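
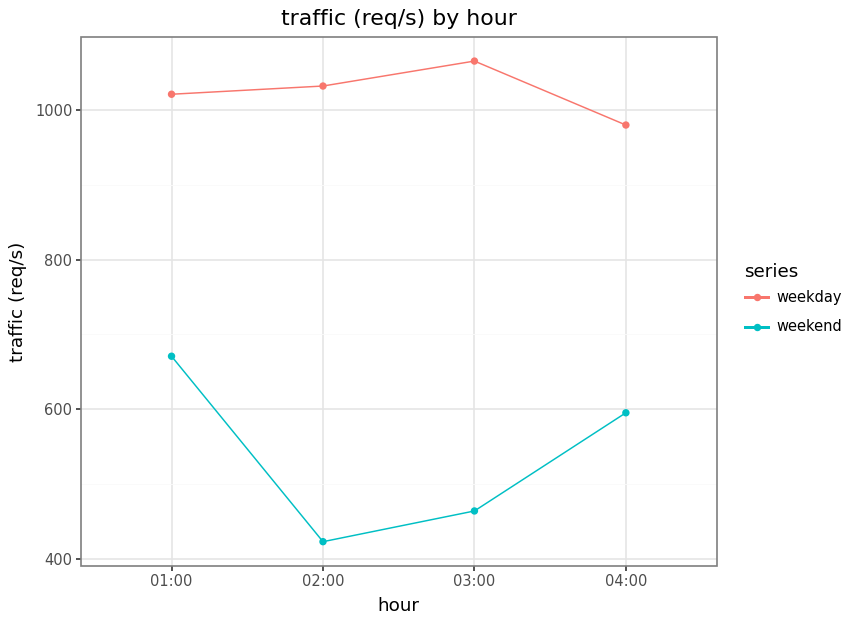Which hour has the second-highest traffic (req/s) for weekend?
04:00

Top 3 for weekend: 01:00 ≈ 700, 04:00 ≈ 600, 03:00 ≈ 500.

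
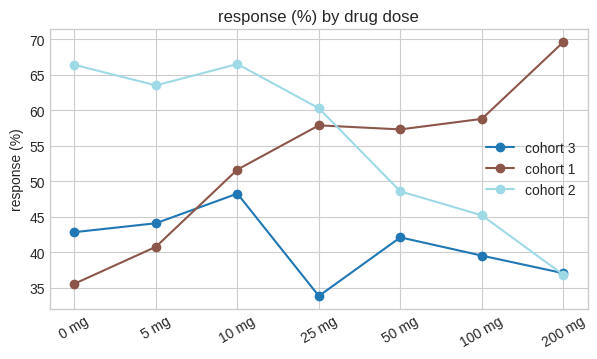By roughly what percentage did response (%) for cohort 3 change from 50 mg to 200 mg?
≈ -12.5%

50 mg ≈ 40, 200 mg ≈ 35; (35 − 40) / 40 ≈ -12.5%.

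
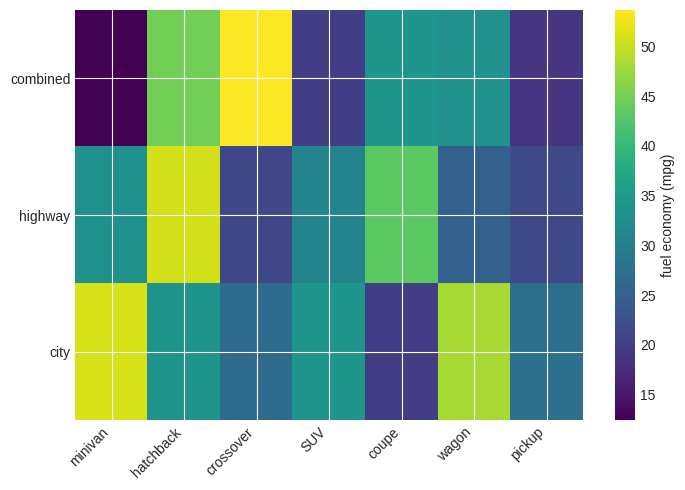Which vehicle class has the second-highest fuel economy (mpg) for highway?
Top 3 for highway: hatchback ≈ 50, coupe ≈ 45, minivan ≈ 35.

coupe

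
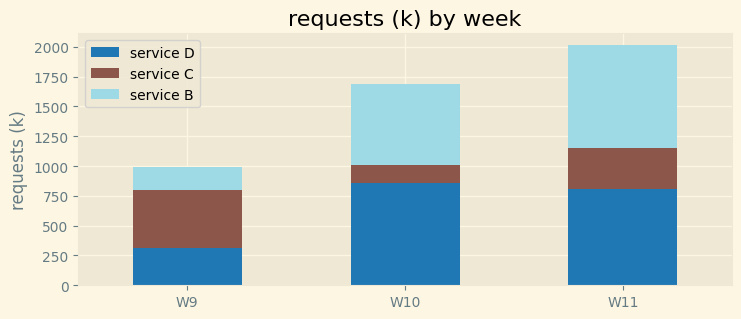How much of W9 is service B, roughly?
≈ 200

service B top ≈ 1000, bottom ≈ 800; segment ≈ 200.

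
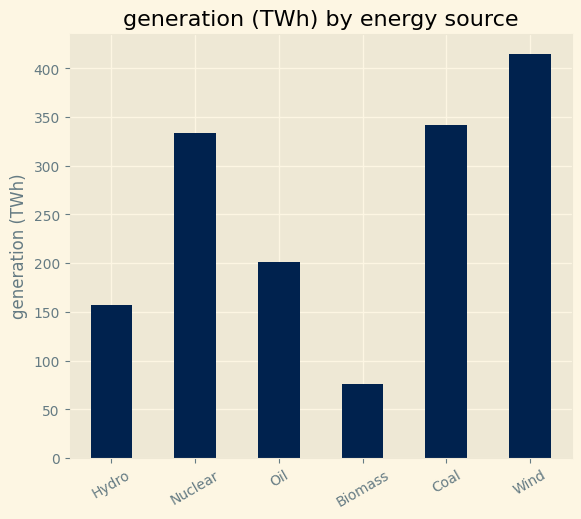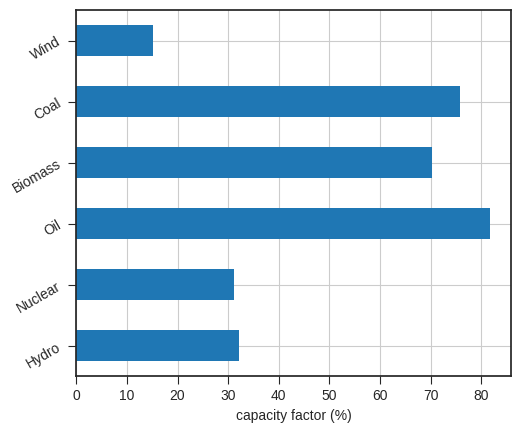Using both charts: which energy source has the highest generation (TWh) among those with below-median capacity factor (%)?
Chart 2 median capacity factor (%) ≈ 50; below-median energy sources: Hydro, Nuclear, Wind. Among those, Wind has the highest generation (TWh) (≈ 400).

Wind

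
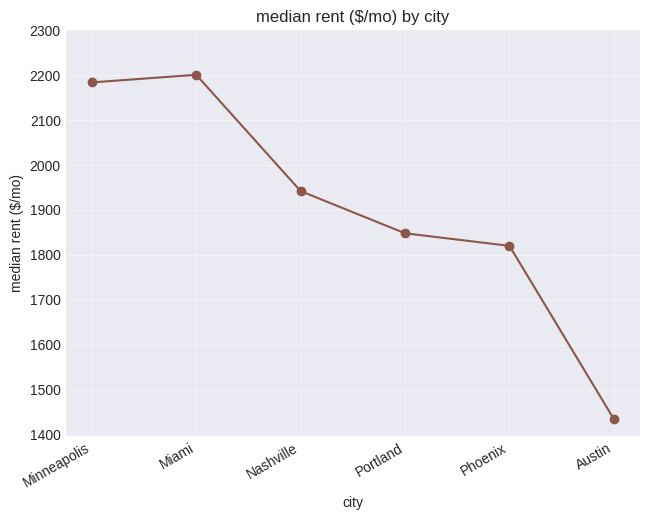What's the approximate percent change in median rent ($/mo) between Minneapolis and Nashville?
Minneapolis ≈ 2200, Nashville ≈ 1900; (1900 − 2200) / 2200 ≈ -13.6%.

≈ -13.6%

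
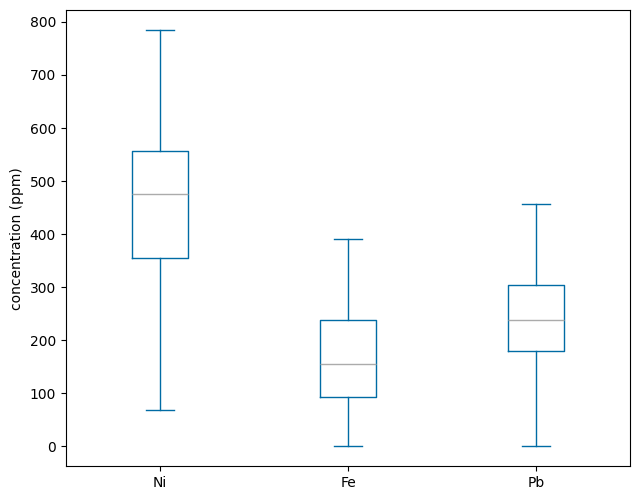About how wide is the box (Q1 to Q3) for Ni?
Q3 ≈ 550, Q1 ≈ 350; IQR ≈ 200.

≈ 200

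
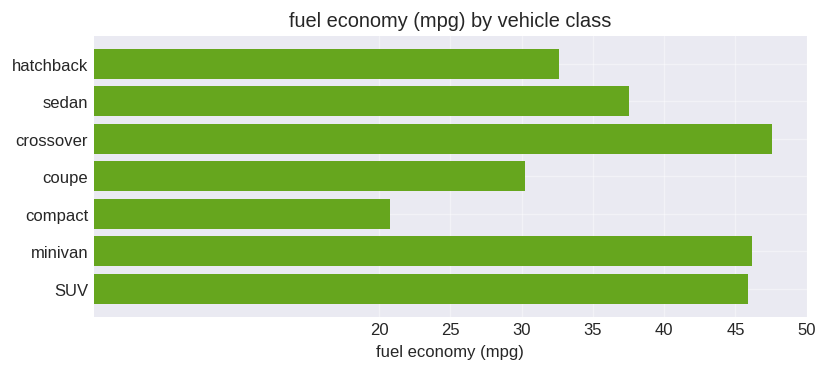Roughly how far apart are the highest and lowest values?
≈ 30

Max crossover ≈ 50, min compact ≈ 20; range ≈ 30.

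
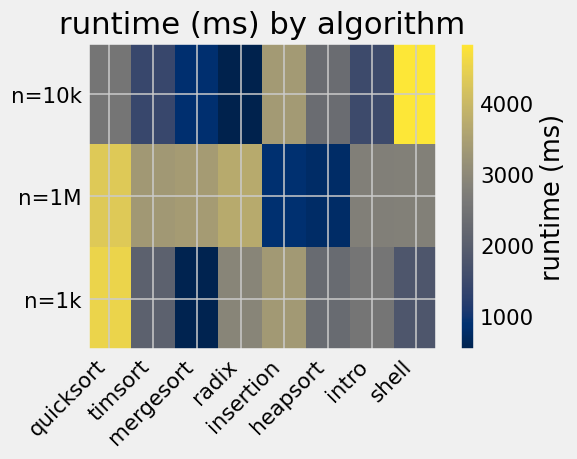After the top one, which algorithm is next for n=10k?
insertion

Top 3 for n=10k: shell ≈ 5000, insertion ≈ 3500, quicksort ≈ 2500.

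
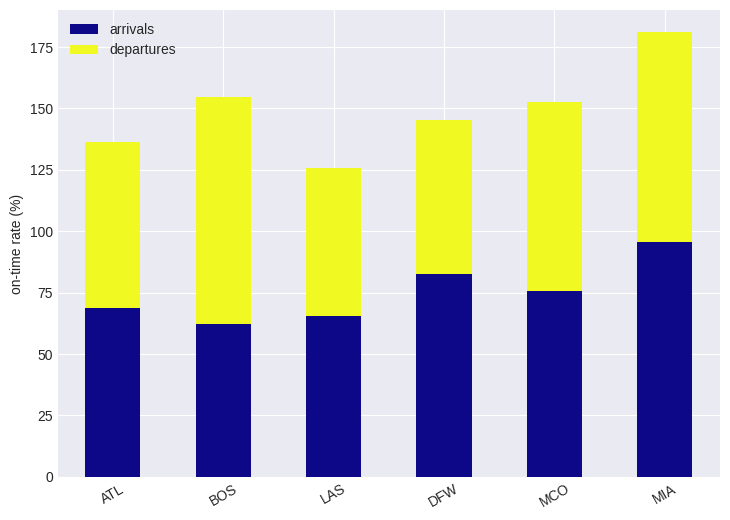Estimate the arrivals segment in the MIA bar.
≈ 100

arrivals top ≈ 100, bottom ≈ 0; segment ≈ 100.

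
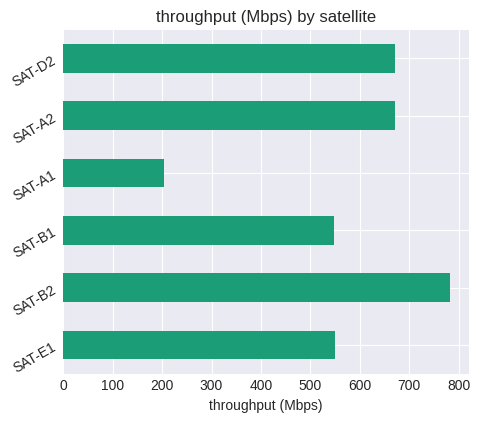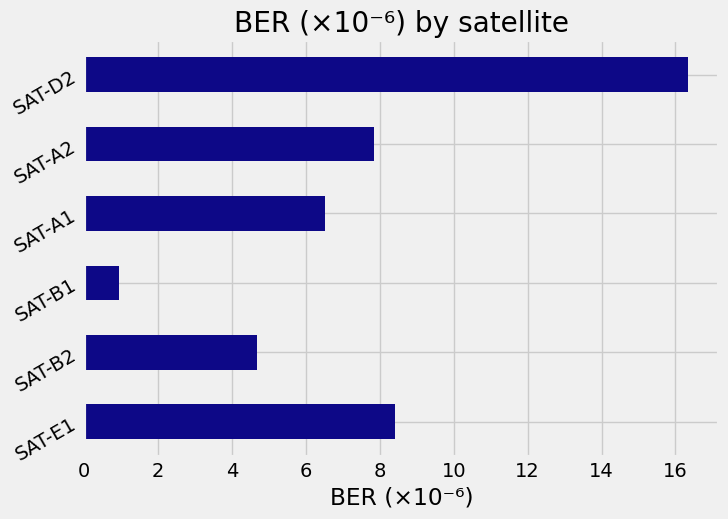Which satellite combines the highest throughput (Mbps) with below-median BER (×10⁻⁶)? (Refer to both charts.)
Chart 2 median BER (×10⁻⁶) ≈ 8; below-median satellites: SAT-B2, SAT-B1, SAT-A1. Among those, SAT-B2 has the highest throughput (Mbps) (≈ 800).

SAT-B2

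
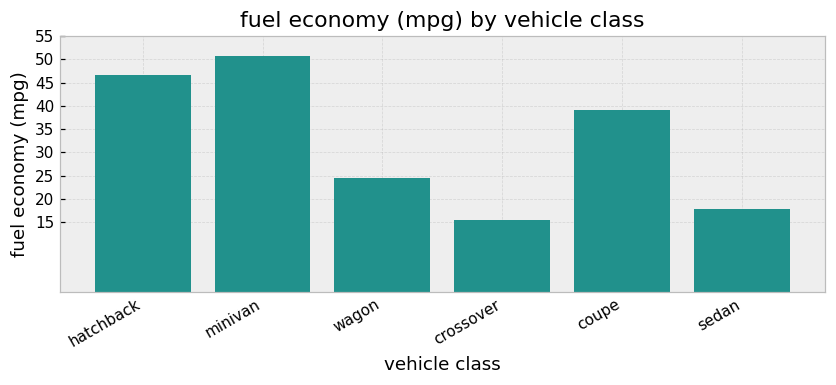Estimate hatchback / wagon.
≈ 1.8×

hatchback ≈ 45, wagon ≈ 25; 45/25 ≈ 1.8.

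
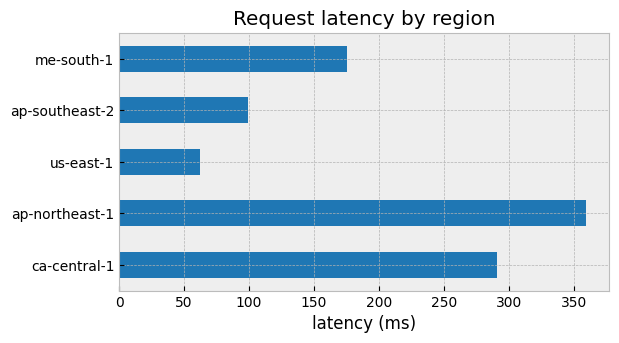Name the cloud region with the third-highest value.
Top 4: ap-northeast-1 ≈ 350, ca-central-1 ≈ 300, me-south-1 ≈ 200, ap-southeast-2 ≈ 100.

me-south-1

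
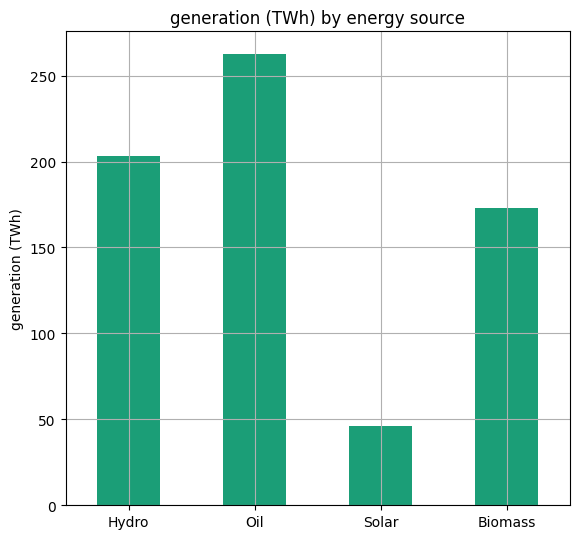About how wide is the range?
Max Oil ≈ 275, min Solar ≈ 50; range ≈ 225.

≈ 225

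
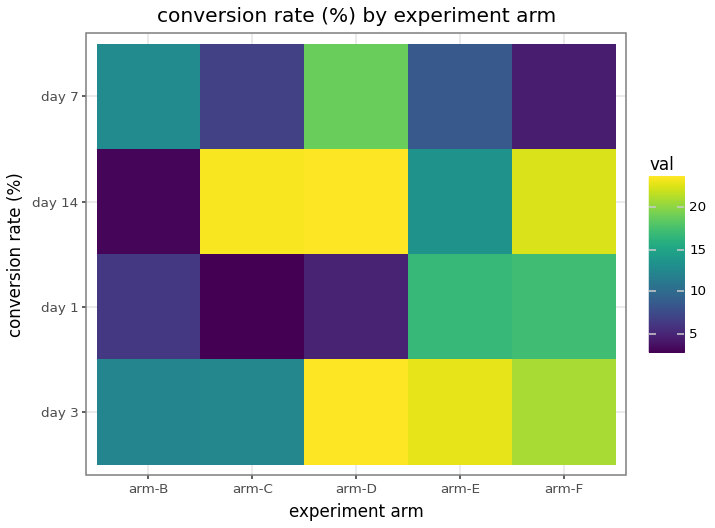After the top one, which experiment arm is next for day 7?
Top 3 for day 7: arm-D ≈ 18, arm-B ≈ 12, arm-E ≈ 8.

arm-B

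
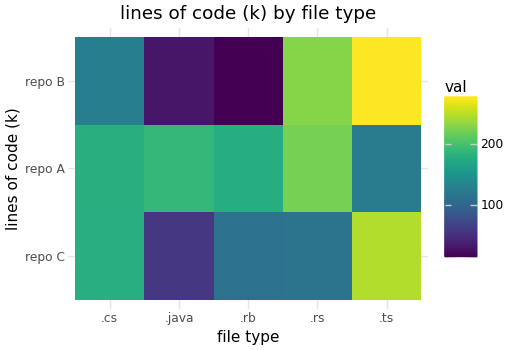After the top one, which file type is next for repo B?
.rs

Top 3 for repo B: .ts ≈ 275, .rs ≈ 225, .cs ≈ 125.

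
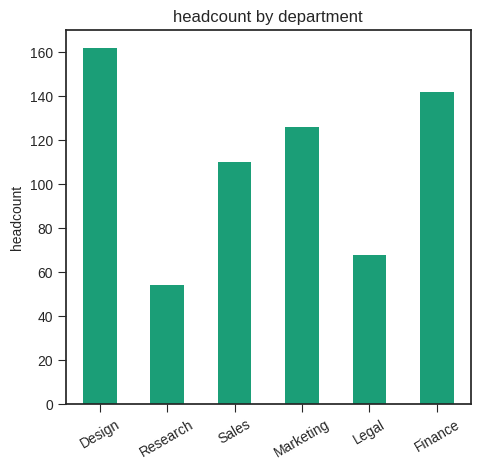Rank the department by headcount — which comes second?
Finance

Top 3: Design ≈ 160, Finance ≈ 140, Marketing ≈ 120.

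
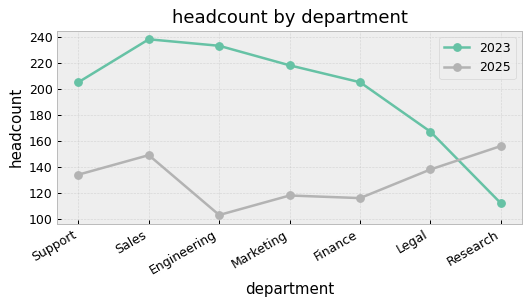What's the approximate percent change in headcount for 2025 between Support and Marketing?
≈ -14.3%

Support ≈ 140, Marketing ≈ 120; (120 − 140) / 140 ≈ -14.3%.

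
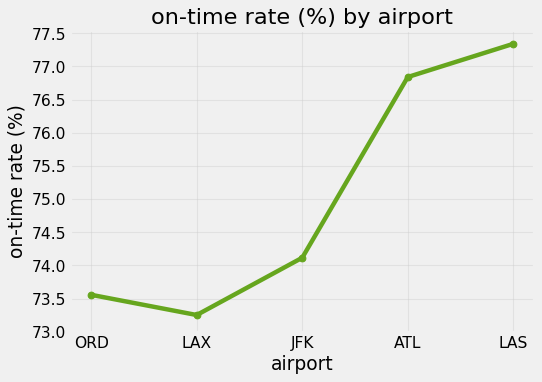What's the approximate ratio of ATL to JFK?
ATL ≈ 77.0, JFK ≈ 74.0; 77.0/74.0 ≈ 1.04.

≈ 1.04×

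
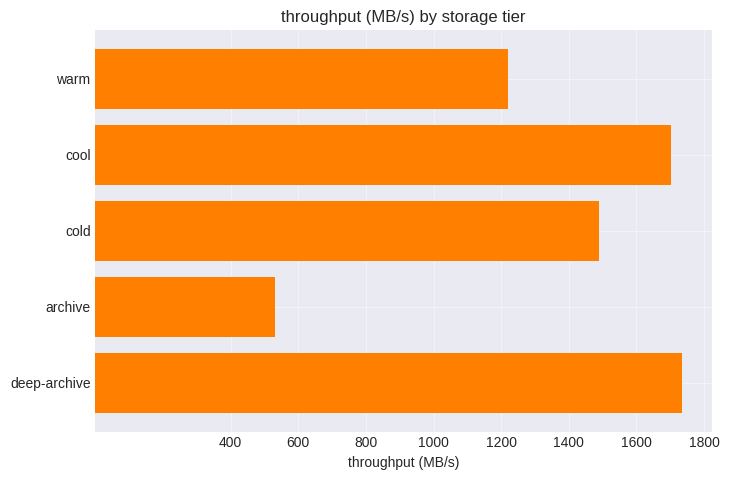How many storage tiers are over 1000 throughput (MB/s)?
4

Above 1000: warm, cool, cold, deep-archive.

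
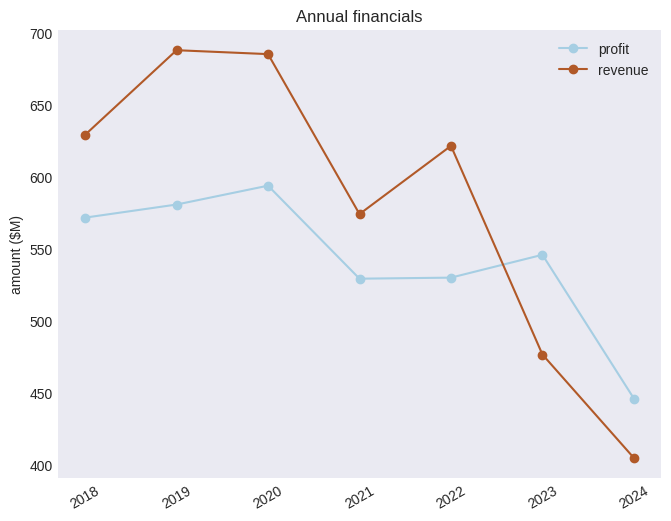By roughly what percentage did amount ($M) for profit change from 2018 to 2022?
2018 ≈ 575, 2022 ≈ 525; (525 − 575) / 575 ≈ -8.7%.

≈ -8.7%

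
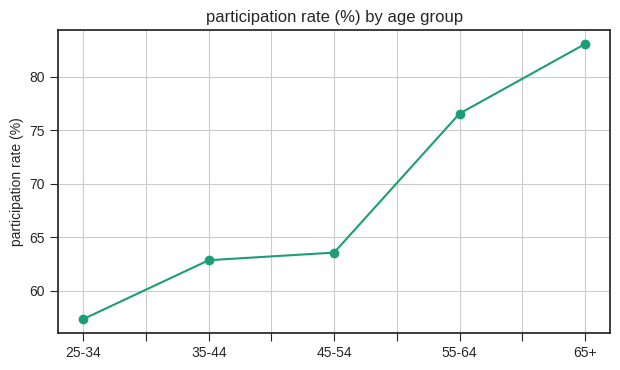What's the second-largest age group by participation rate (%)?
55-64

Top 3: 65+ ≈ 85, 55-64 ≈ 75, 45-54 ≈ 65.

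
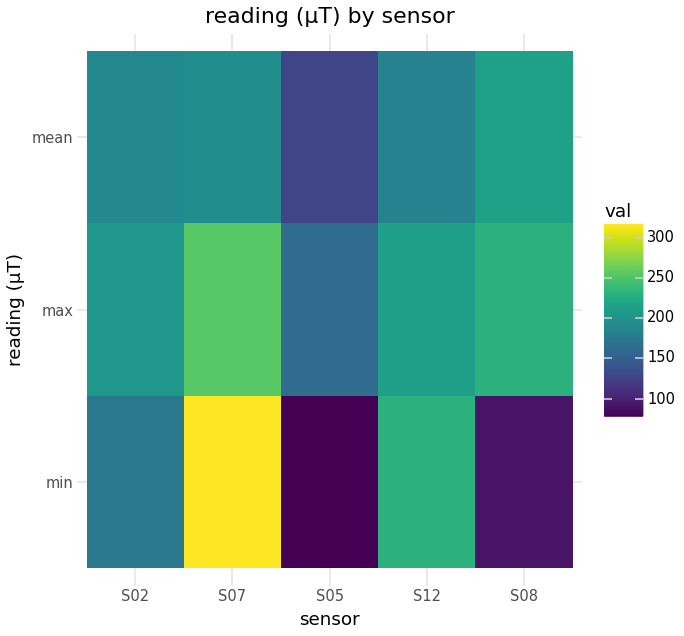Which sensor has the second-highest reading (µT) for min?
Top 3 for min: S07 ≈ 320, S12 ≈ 240, S02 ≈ 180.

S12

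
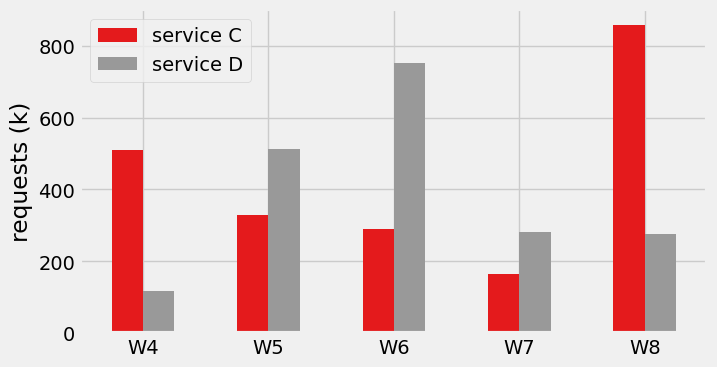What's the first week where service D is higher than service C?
W4: service D ≈ 100 vs service C ≈ 500 (not yet); W5: service D ≈ 500 vs service C ≈ 300 (first crossover).

W5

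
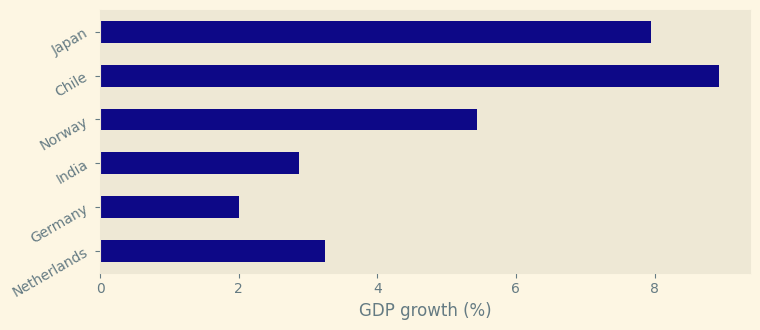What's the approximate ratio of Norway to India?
≈ 1.67×

Norway ≈ 5, India ≈ 3; 5/3 ≈ 1.67.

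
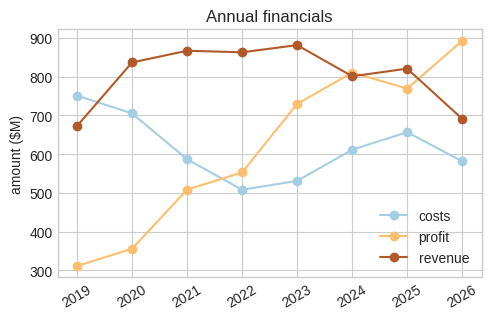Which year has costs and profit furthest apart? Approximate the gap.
2019, ≈ 450 $M

2019: costs ≈ 750, profit ≈ 300 → gap ≈ 450. Next-largest (2020) is only ≈ 350.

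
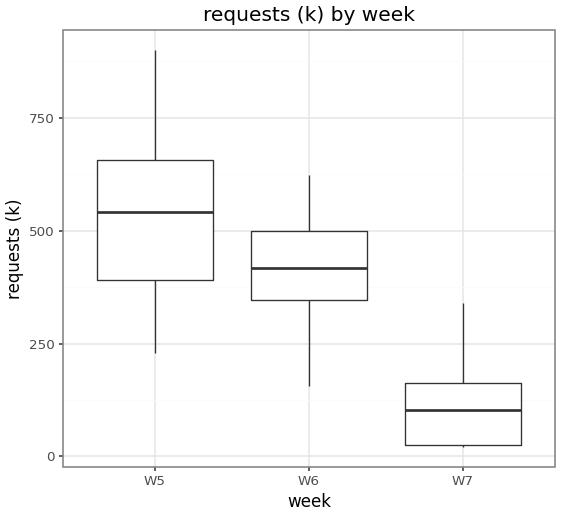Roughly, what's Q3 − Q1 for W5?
≈ 250

Q3 ≈ 650, Q1 ≈ 400; IQR ≈ 250.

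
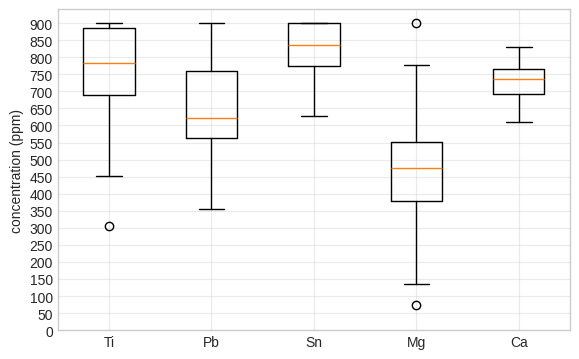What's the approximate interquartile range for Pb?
≈ 200

Q3 ≈ 750, Q1 ≈ 550; IQR ≈ 200.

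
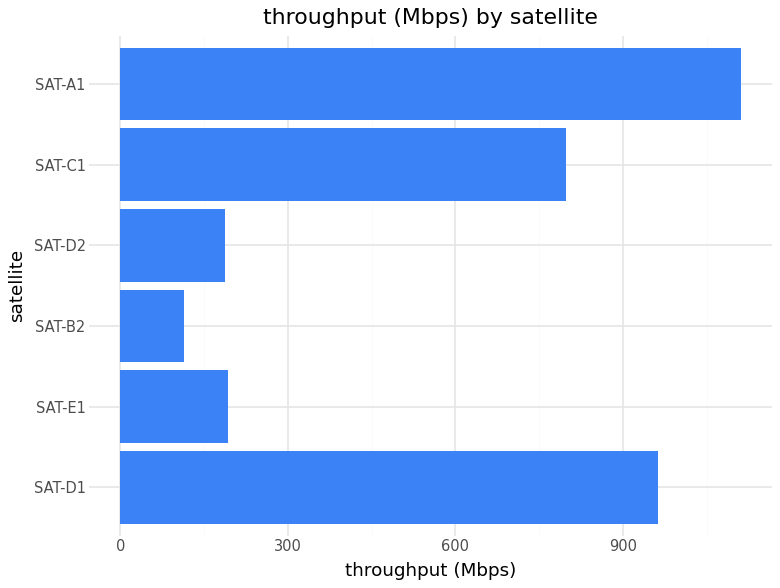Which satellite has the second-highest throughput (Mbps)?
SAT-D1

Top 3: SAT-A1 ≈ 1100, SAT-D1 ≈ 1000, SAT-C1 ≈ 800.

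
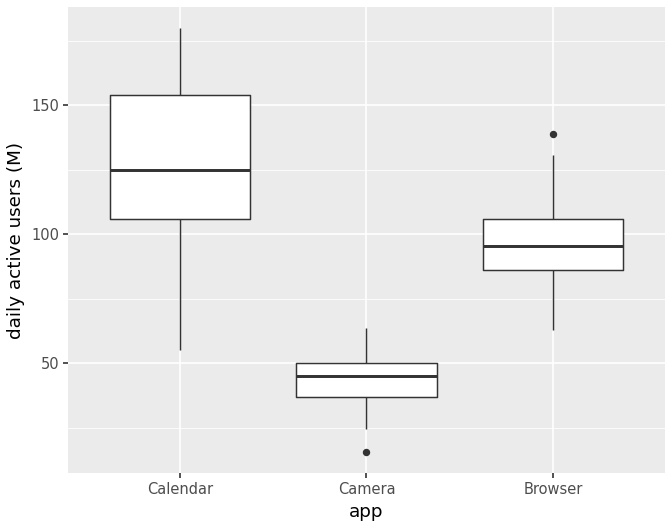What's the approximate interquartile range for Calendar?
≈ 40

Q3 ≈ 150, Q1 ≈ 110; IQR ≈ 40.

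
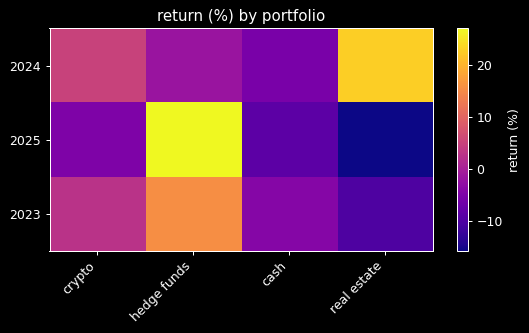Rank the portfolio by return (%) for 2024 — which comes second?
Top 3 for 2024: real estate ≈ 25, crypto ≈ 5, hedge funds ≈ 0.

crypto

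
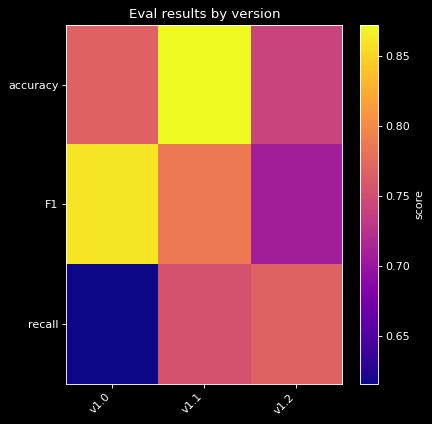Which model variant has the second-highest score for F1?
v1.1

Top 3 for F1: v1.0 ≈ 0.85, v1.1 ≈ 0.80, v1.2 ≈ 0.70.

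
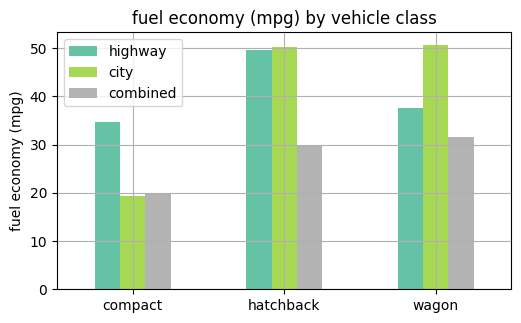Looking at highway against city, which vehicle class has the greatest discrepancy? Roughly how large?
compact, ≈ 15 mpg

compact: highway ≈ 35, city ≈ 20 → gap ≈ 15. Next-largest (wagon) is only ≈ 10.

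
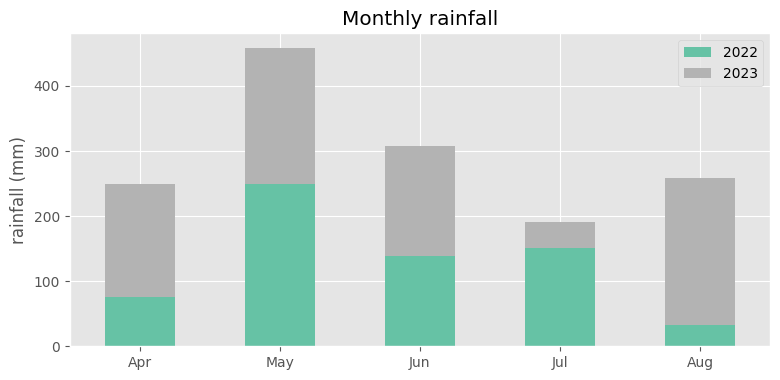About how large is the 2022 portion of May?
2022 top ≈ 250, bottom ≈ 0; segment ≈ 250.

≈ 250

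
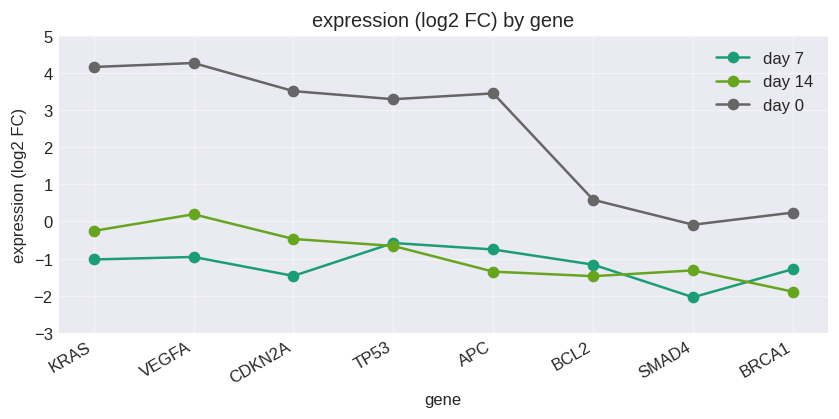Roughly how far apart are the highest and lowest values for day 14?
Max VEGFA ≈ 0, min BRCA1 ≈ -2; range ≈ 2.

≈ 2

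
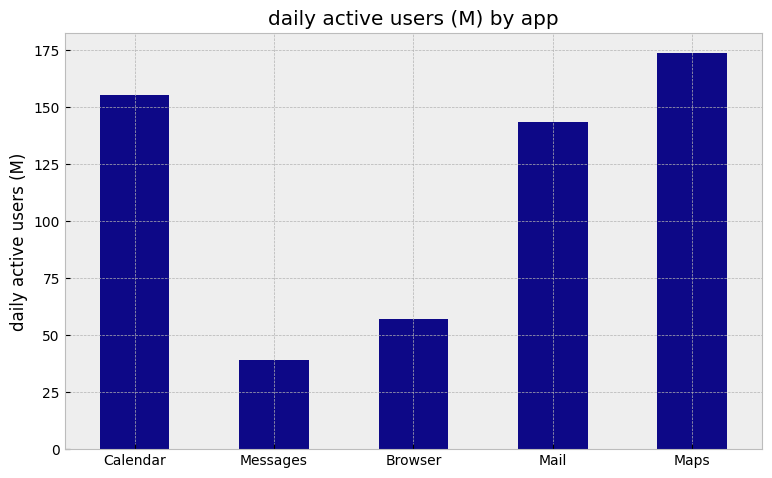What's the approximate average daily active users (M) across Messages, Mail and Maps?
(40 + 140 + 180) / 3 ≈ 120.

≈ 120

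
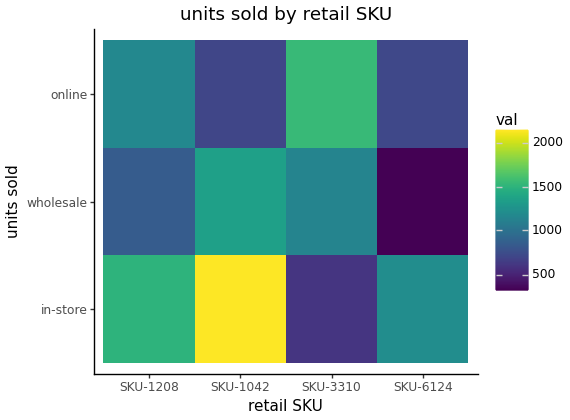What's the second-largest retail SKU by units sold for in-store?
SKU-1208

Top 3 for in-store: SKU-1042 ≈ 2200, SKU-1208 ≈ 1400, SKU-6124 ≈ 1200.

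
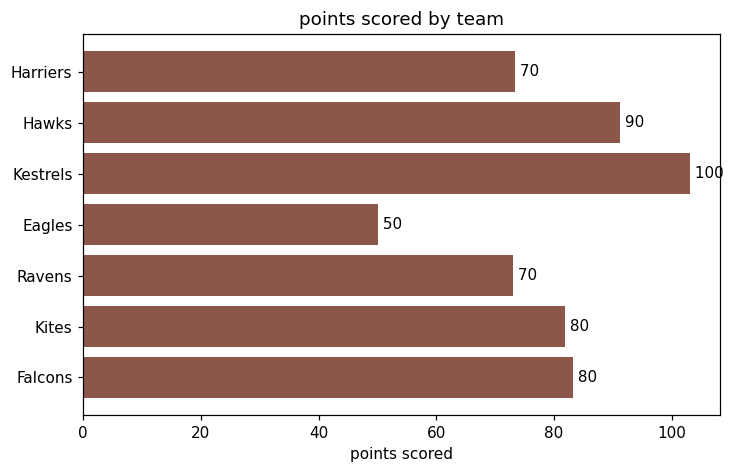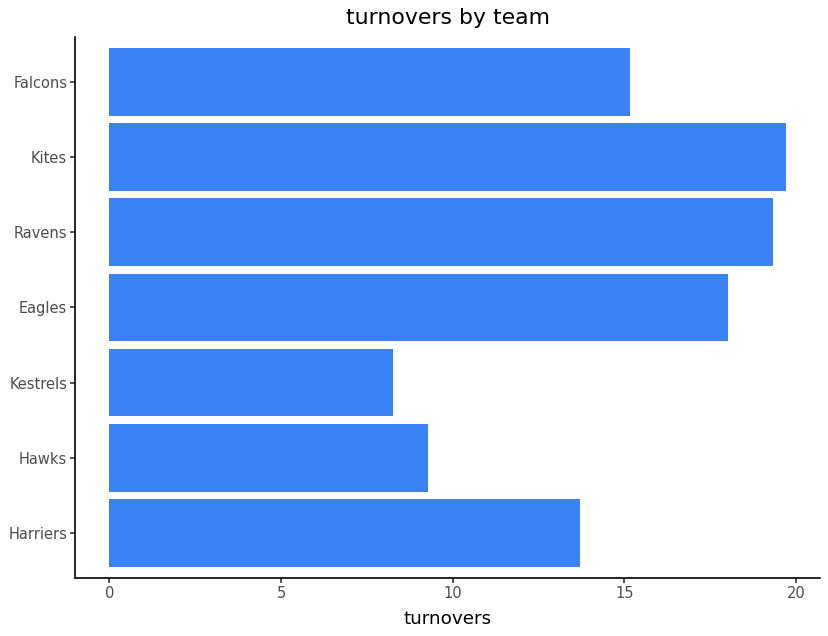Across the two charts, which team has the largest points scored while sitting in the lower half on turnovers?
Kestrels

Chart 2 median turnovers ≈ 16; below-median teams: Harriers, Hawks, Kestrels. Among those, Kestrels has the highest points scored (≈ 100).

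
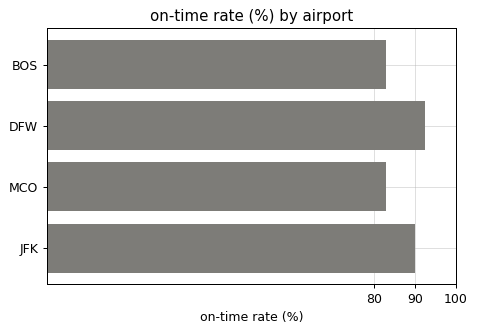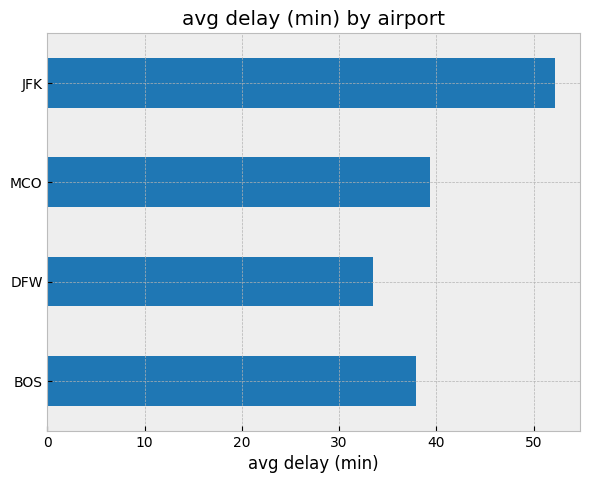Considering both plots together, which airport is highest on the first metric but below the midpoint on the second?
Chart 2 median avg delay (min) ≈ 40; below-median airports: BOS, DFW. Among those, DFW has the highest on-time rate (%) (≈ 90).

DFW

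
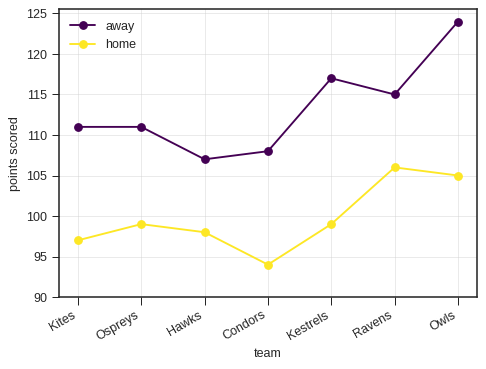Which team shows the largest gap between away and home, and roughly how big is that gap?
Owls, ≈ 20

Owls: away ≈ 125, home ≈ 105 → gap ≈ 20. Next-largest (Kestrels) is only ≈ 15.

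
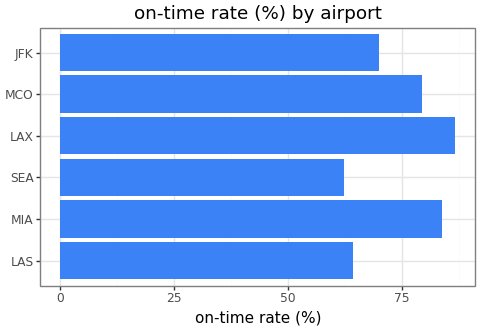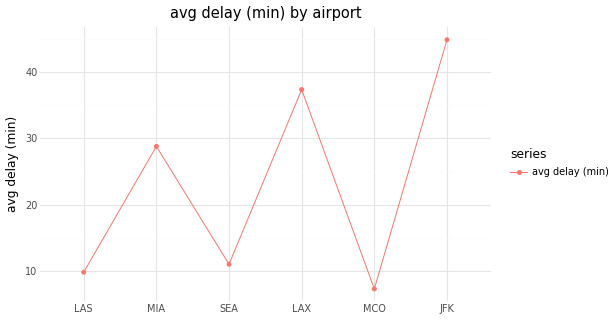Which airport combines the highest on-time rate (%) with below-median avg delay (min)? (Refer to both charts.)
MCO

Chart 2 median avg delay (min) ≈ 20; below-median airports: LAS, SEA, MCO. Among those, MCO has the highest on-time rate (%) (≈ 80).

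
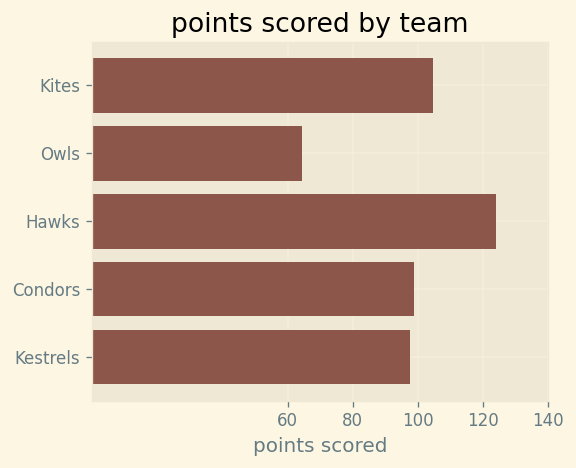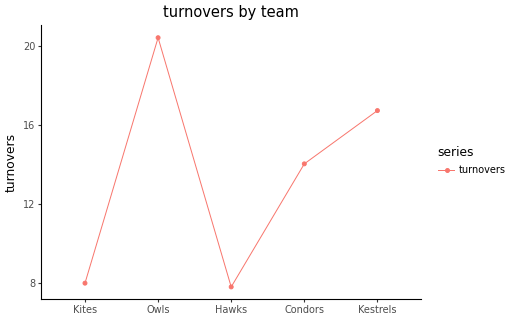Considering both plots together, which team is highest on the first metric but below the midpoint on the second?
Hawks

Chart 2 median turnovers ≈ 14; below-median teams: Kites, Hawks. Among those, Hawks has the highest points scored (≈ 120).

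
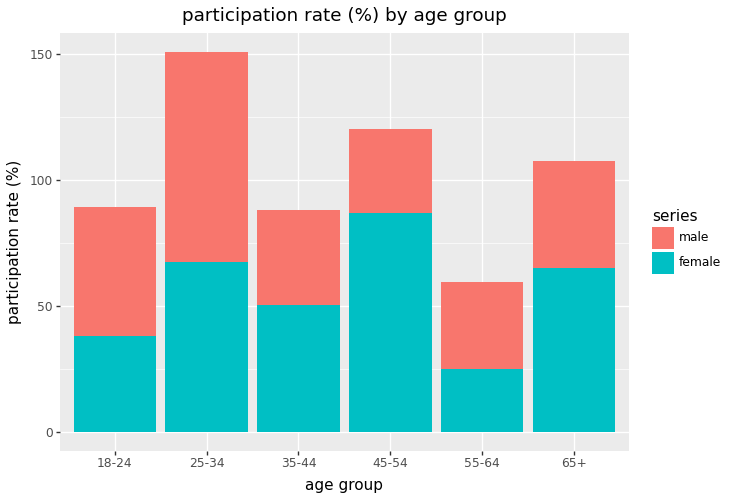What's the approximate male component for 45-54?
≈ 40

male top ≈ 120, bottom ≈ 80; segment ≈ 40.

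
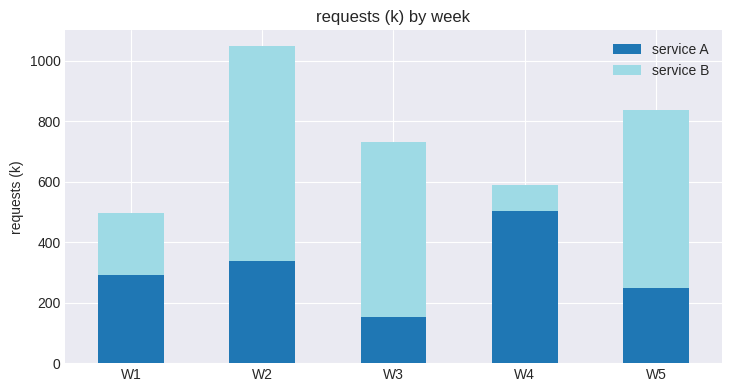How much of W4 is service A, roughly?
service A top ≈ 500, bottom ≈ 0; segment ≈ 500.

≈ 500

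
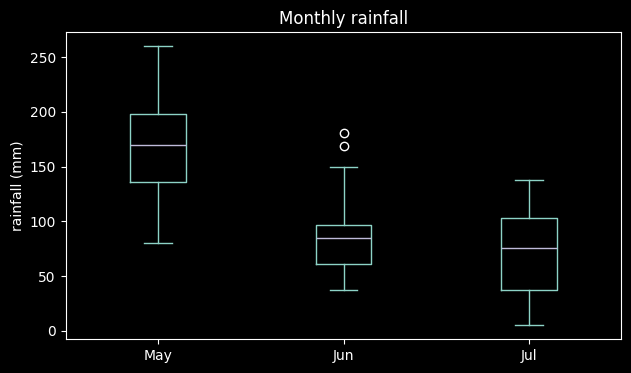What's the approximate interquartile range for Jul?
Q3 ≈ 100, Q1 ≈ 40; IQR ≈ 60.

≈ 60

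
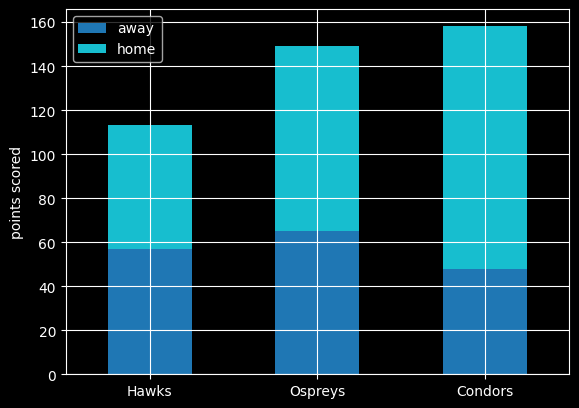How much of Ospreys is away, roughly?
≈ 60

away top ≈ 60, bottom ≈ 0; segment ≈ 60.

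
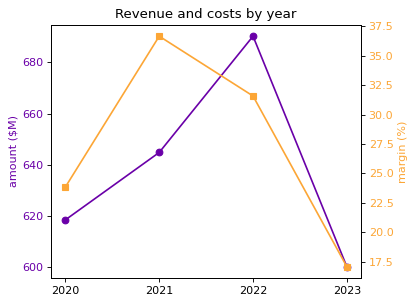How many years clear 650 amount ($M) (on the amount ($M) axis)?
Above 650: 2022.

1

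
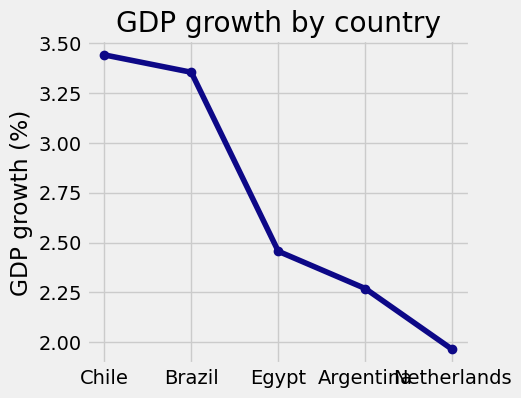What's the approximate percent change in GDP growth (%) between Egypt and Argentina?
≈ -8.3%

Egypt ≈ 2.4, Argentina ≈ 2.2; (2.2 − 2.4) / 2.4 ≈ -8.3%.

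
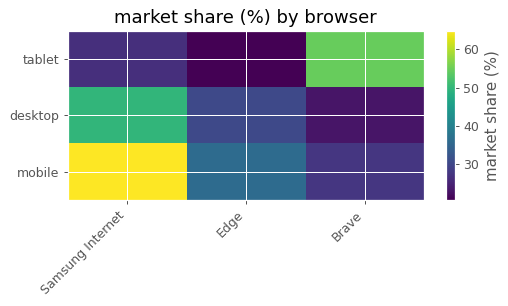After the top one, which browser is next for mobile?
Edge

Top 3 for mobile: Samsung Internet ≈ 65, Edge ≈ 35, Brave ≈ 30.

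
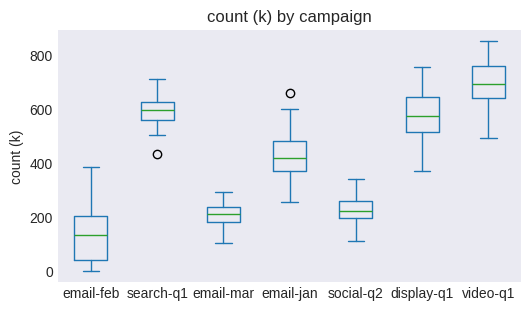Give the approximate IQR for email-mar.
Q3 ≈ 250, Q1 ≈ 200; IQR ≈ 50.

≈ 50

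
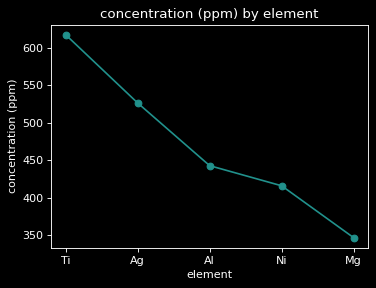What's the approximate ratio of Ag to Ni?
Ag ≈ 525, Ni ≈ 425; 525/425 ≈ 1.24.

≈ 1.24×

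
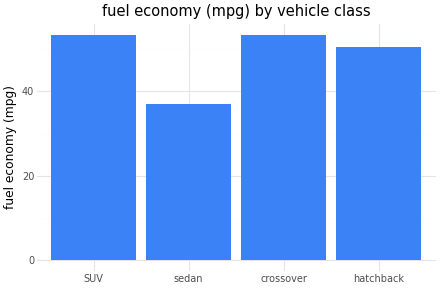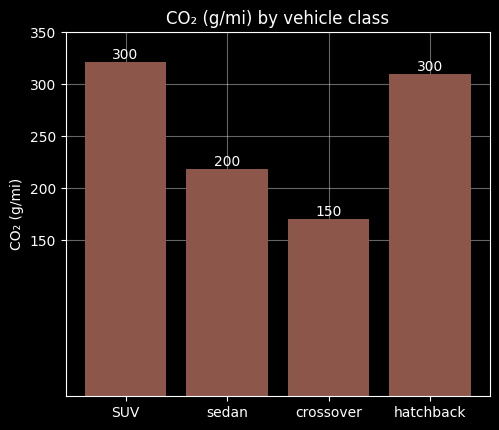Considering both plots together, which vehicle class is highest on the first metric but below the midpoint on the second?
Chart 2 median CO₂ (g/mi) ≈ 250; below-median vehicle classes: sedan, crossover. Among those, crossover has the highest fuel economy (mpg) (≈ 55).

crossover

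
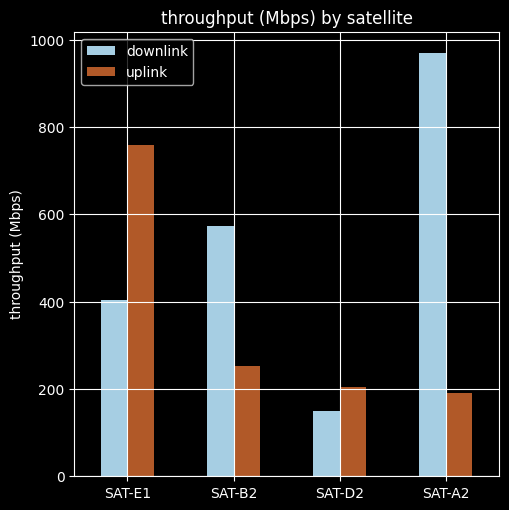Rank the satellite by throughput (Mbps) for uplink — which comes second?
Top 3 for uplink: SAT-E1 ≈ 800, SAT-B2 ≈ 300, SAT-D2 ≈ 200.

SAT-B2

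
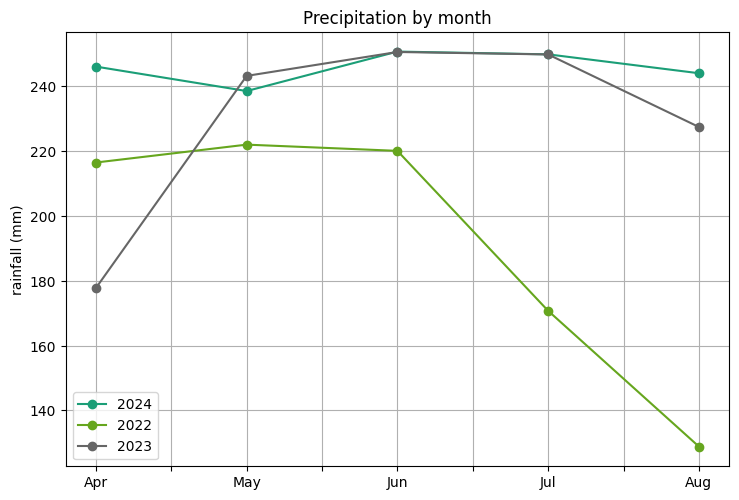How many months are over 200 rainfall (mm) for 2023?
Above 200: May, Jun, Jul, Aug.

4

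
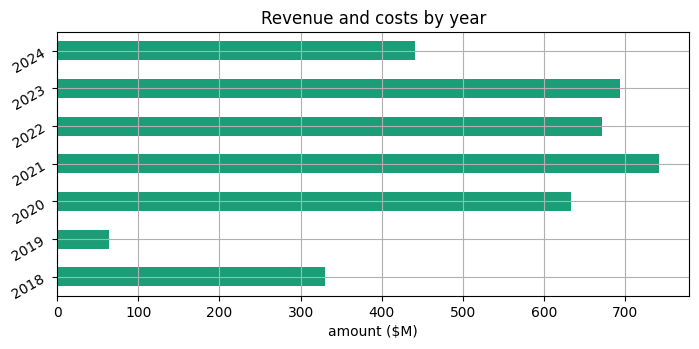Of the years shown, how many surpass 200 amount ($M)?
6

Above 200: 2018, 2020, 2021, 2022, 2023, 2024.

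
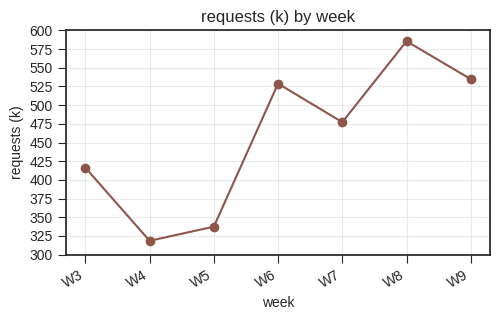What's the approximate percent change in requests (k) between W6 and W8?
W6 ≈ 525, W8 ≈ 575; (575 − 525) / 525 ≈ +9.5%.

≈ +9.5%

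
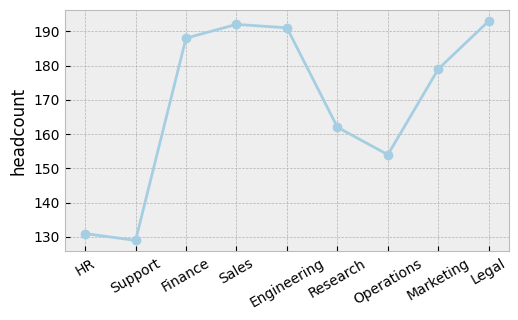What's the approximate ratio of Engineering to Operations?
Engineering ≈ 190, Operations ≈ 150; 190/150 ≈ 1.27.

≈ 1.27×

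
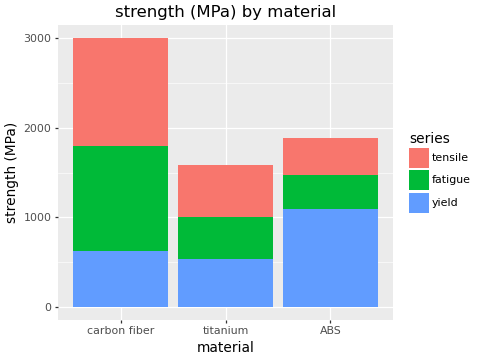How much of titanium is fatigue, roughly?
fatigue top ≈ 1000, bottom ≈ 500; segment ≈ 500.

≈ 500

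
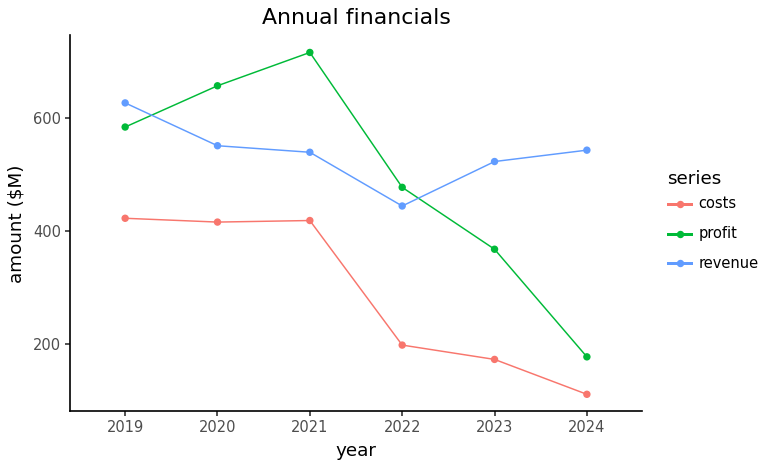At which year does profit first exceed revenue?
2020

2019: profit ≈ 600 vs revenue ≈ 600 (not yet); 2020: profit ≈ 700 vs revenue ≈ 600 (first crossover).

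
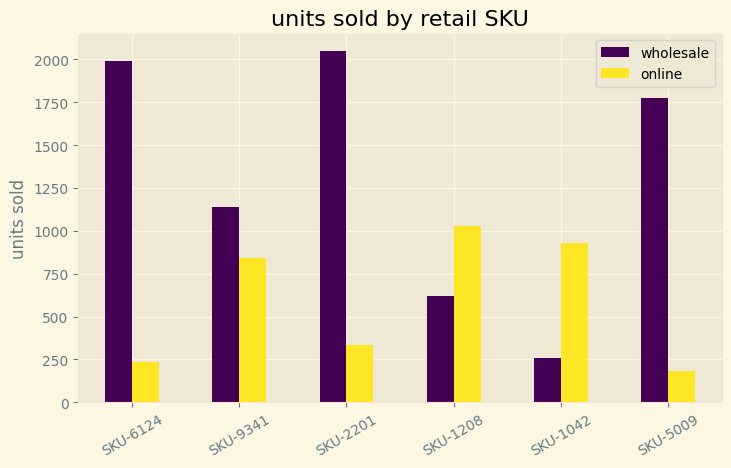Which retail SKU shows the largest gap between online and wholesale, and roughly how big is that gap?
SKU-6124, ≈ 1800

SKU-6124: online ≈ 200, wholesale ≈ 2000 → gap ≈ 1800. Next-largest (SKU-2201) is only ≈ 1600.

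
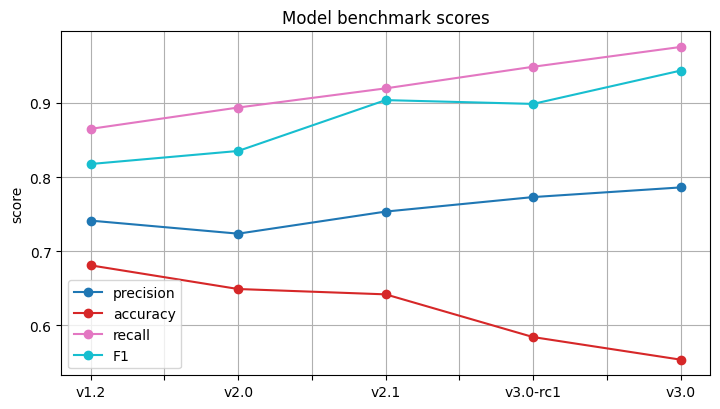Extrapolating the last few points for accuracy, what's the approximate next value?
≈ 0.5

Last three: 0.65, 0.60, 0.55 → slope ≈ -0.05/step → next ≈ 0.5.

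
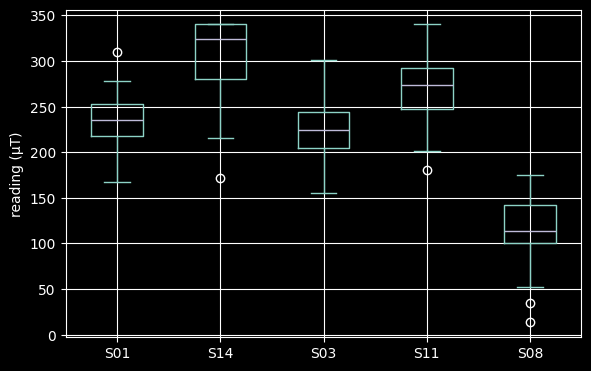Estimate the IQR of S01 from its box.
Q3 ≈ 260, Q1 ≈ 220; IQR ≈ 40.

≈ 40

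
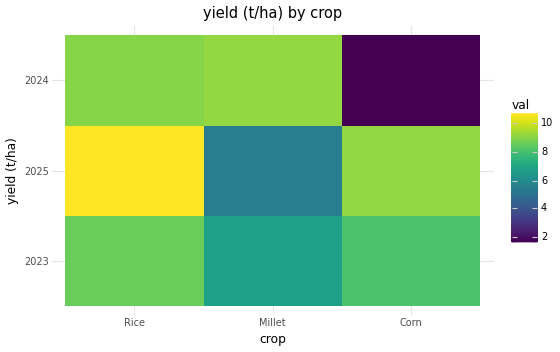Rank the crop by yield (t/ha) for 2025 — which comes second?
Corn

Top 3 for 2025: Rice ≈ 11, Corn ≈ 9, Millet ≈ 5.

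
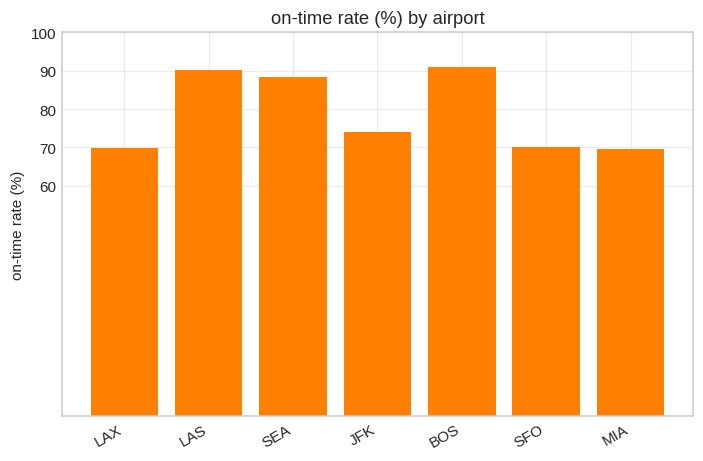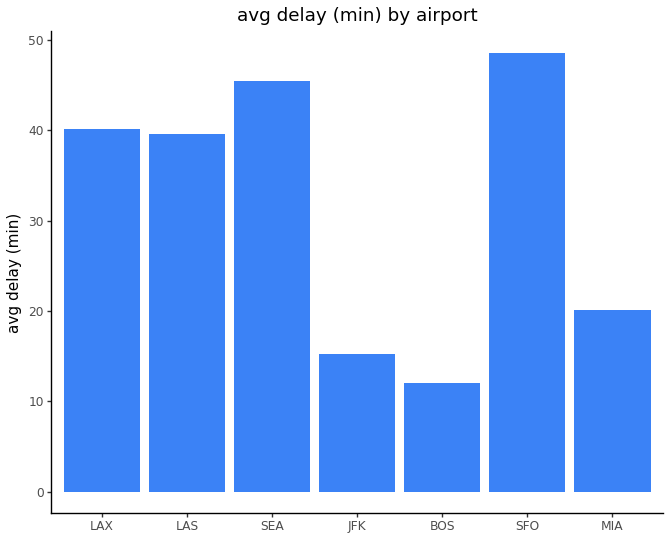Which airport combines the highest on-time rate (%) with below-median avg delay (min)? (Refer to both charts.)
Chart 2 median avg delay (min) ≈ 40; below-median airports: JFK, BOS, MIA. Among those, BOS has the highest on-time rate (%) (≈ 90).

BOS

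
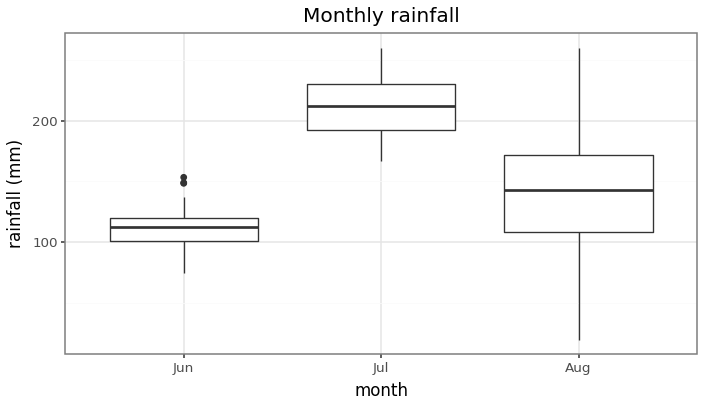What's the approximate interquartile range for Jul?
≈ 40

Q3 ≈ 230, Q1 ≈ 190; IQR ≈ 40.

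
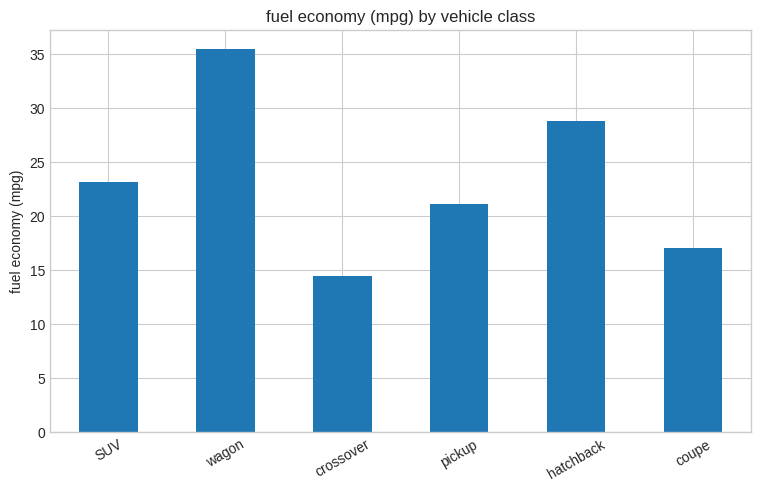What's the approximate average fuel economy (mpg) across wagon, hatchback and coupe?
≈ 27

(35 + 30 + 15) / 3 ≈ 27.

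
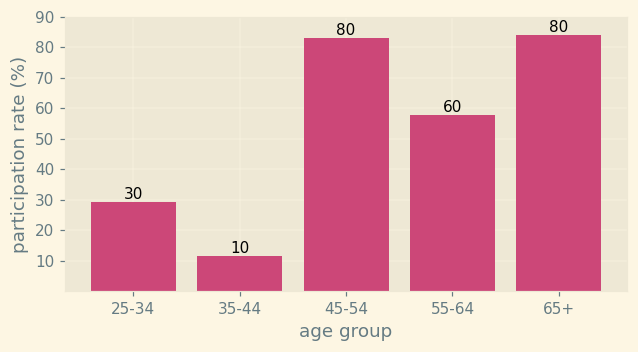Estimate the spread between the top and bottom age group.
≈ 70

Max 65+ ≈ 80, min 35-44 ≈ 10; range ≈ 70.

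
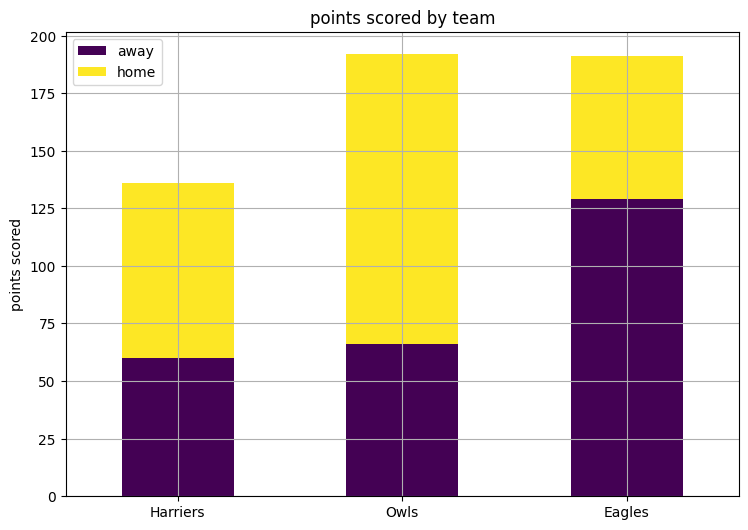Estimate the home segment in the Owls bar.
≈ 140

home top ≈ 200, bottom ≈ 60; segment ≈ 140.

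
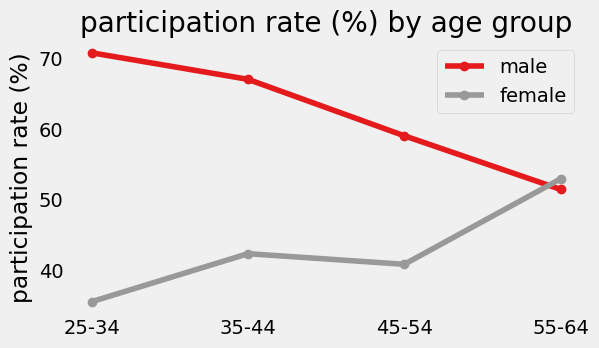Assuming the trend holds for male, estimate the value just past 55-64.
≈ 42.5

Last three: 65, 60, 50 → slope ≈ -7.5/step → next ≈ 42.5.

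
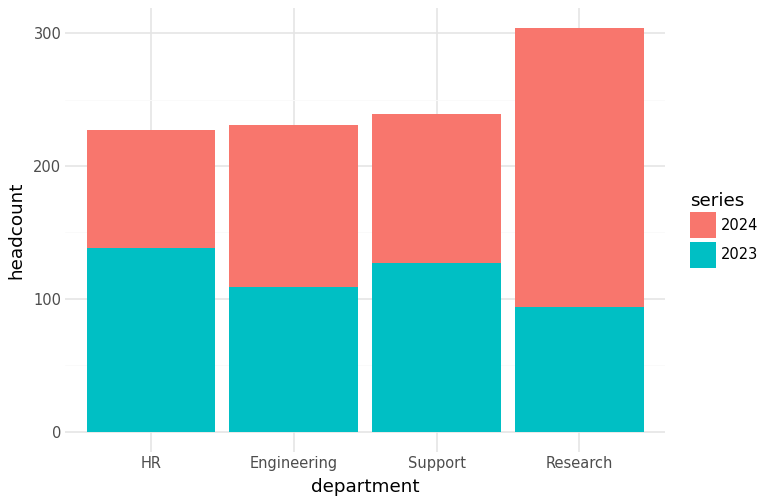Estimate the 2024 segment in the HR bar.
≈ 100

2024 top ≈ 250, bottom ≈ 150; segment ≈ 100.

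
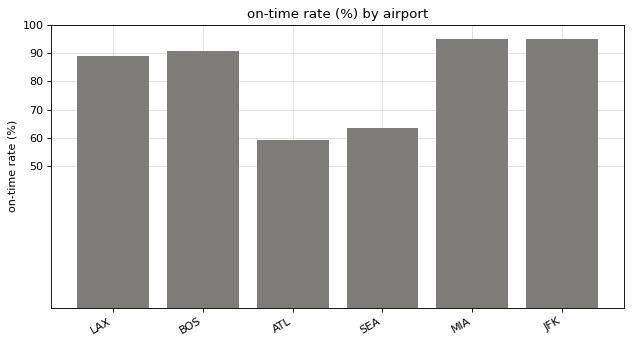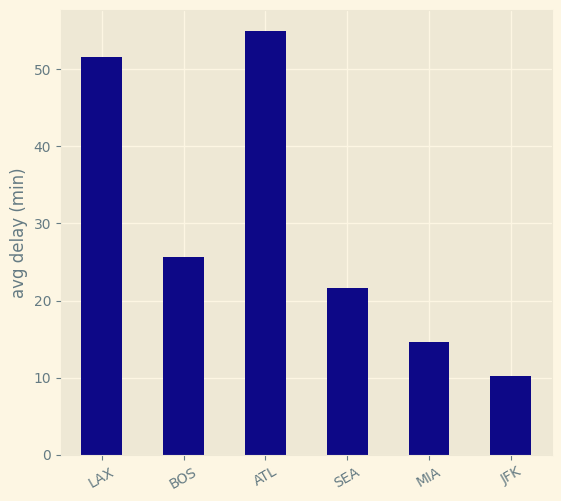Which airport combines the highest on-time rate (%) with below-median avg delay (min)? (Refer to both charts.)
JFK

Chart 2 median avg delay (min) ≈ 20; below-median airports: SEA, MIA, JFK. Among those, JFK has the highest on-time rate (%) (≈ 100).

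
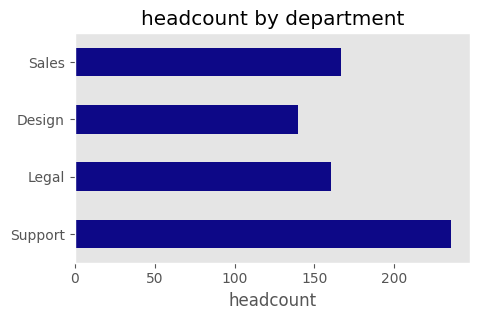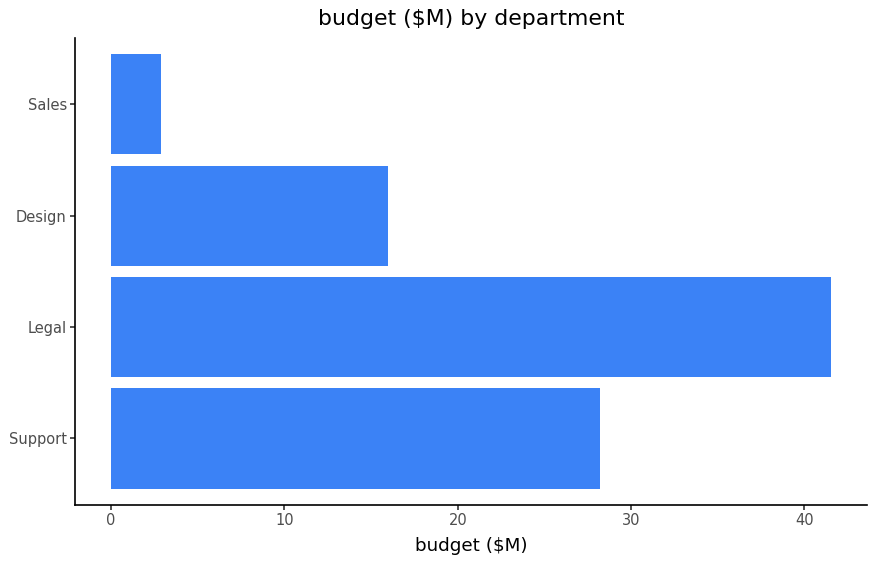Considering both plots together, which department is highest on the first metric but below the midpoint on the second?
Sales

Chart 2 median budget ($M) ≈ 20; below-median departments: Design, Sales. Among those, Sales has the highest headcount (≈ 175).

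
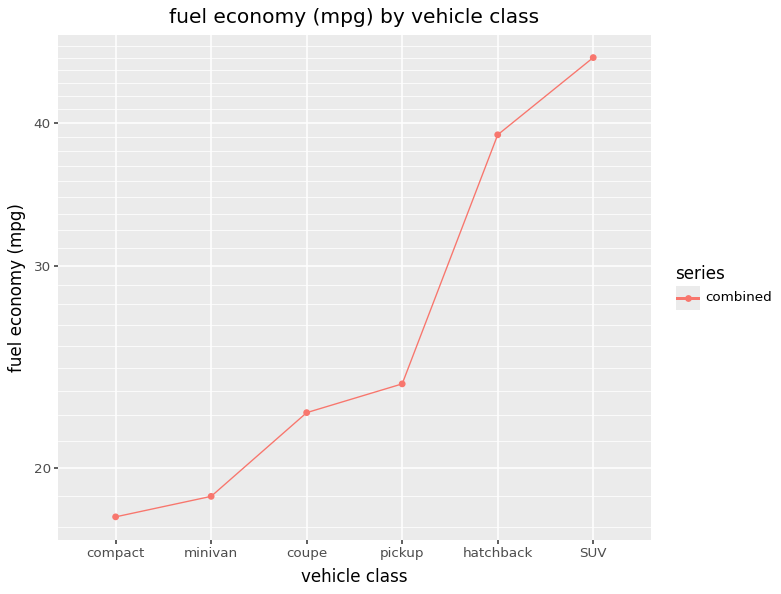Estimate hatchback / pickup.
hatchback ≈ 40, pickup ≈ 25; 40/25 ≈ 1.6.

≈ 1.6×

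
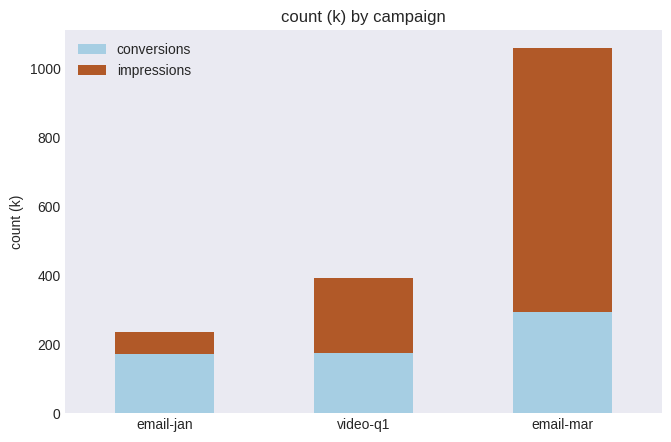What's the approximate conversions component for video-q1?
conversions top ≈ 200, bottom ≈ 0; segment ≈ 200.

≈ 200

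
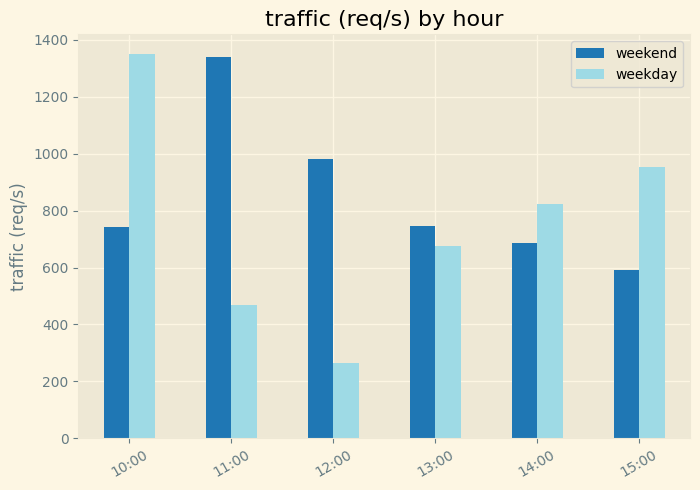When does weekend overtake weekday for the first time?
10:00: weekend ≈ 800 vs weekday ≈ 1400 (not yet); 11:00: weekend ≈ 1400 vs weekday ≈ 400 (first crossover).

11:00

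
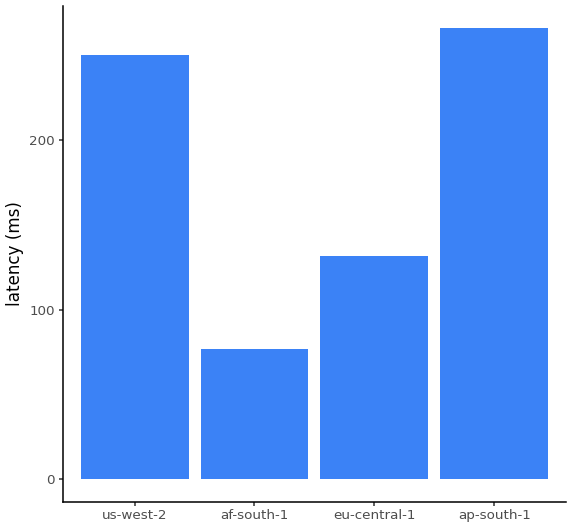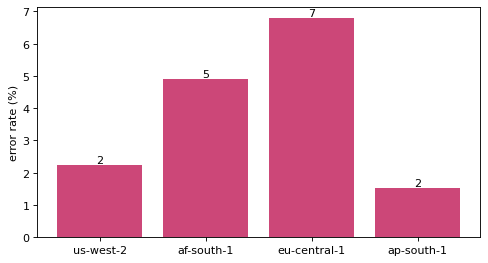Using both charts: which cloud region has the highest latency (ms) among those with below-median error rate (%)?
Chart 2 median error rate (%) ≈ 4; below-median cloud regions: us-west-2, ap-south-1. Among those, ap-south-1 has the highest latency (ms) (≈ 275).

ap-south-1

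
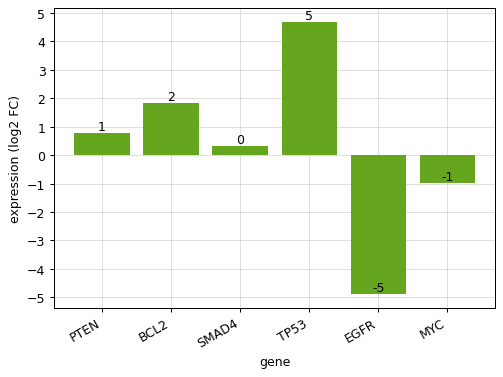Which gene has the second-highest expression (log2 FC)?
Top 3: TP53 ≈ 5, BCL2 ≈ 2, PTEN ≈ 1.

BCL2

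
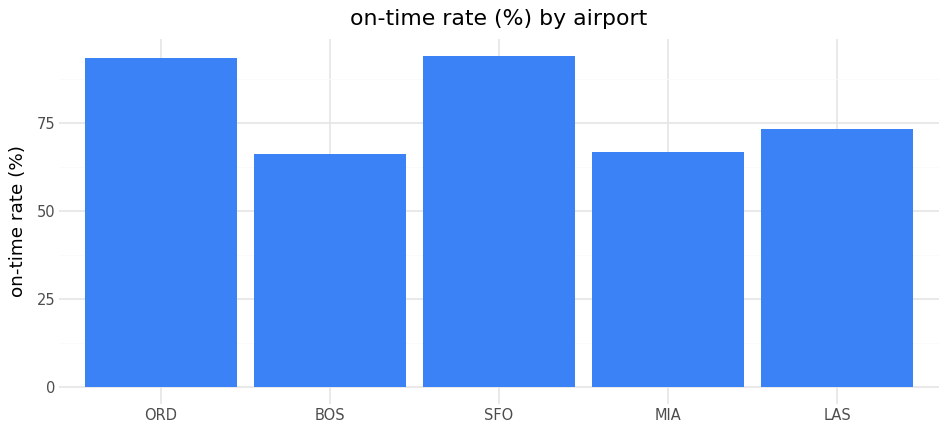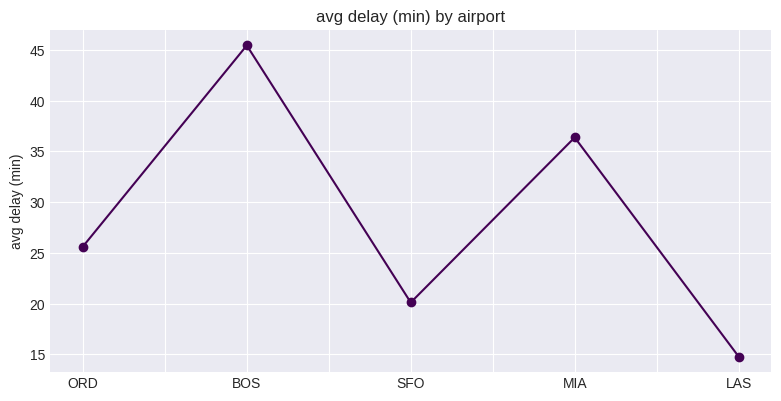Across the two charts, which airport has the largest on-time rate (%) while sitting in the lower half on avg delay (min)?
Chart 2 median avg delay (min) ≈ 25; below-median airports: SFO, LAS. Among those, SFO has the highest on-time rate (%) (≈ 90).

SFO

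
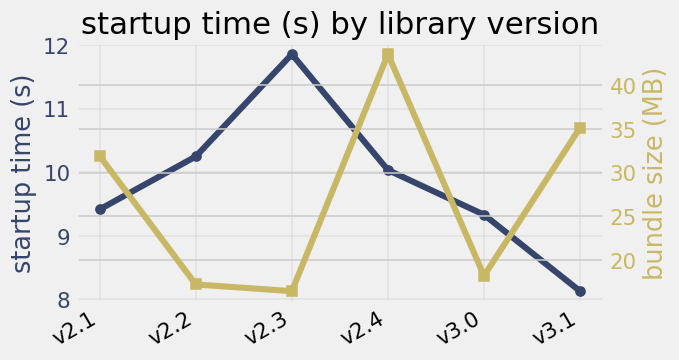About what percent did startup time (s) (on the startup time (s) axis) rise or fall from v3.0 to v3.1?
≈ -15.8%

v3.0 ≈ 9.5, v3.1 ≈ 8.0; (8.0 − 9.5) / 9.5 ≈ -15.8%.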